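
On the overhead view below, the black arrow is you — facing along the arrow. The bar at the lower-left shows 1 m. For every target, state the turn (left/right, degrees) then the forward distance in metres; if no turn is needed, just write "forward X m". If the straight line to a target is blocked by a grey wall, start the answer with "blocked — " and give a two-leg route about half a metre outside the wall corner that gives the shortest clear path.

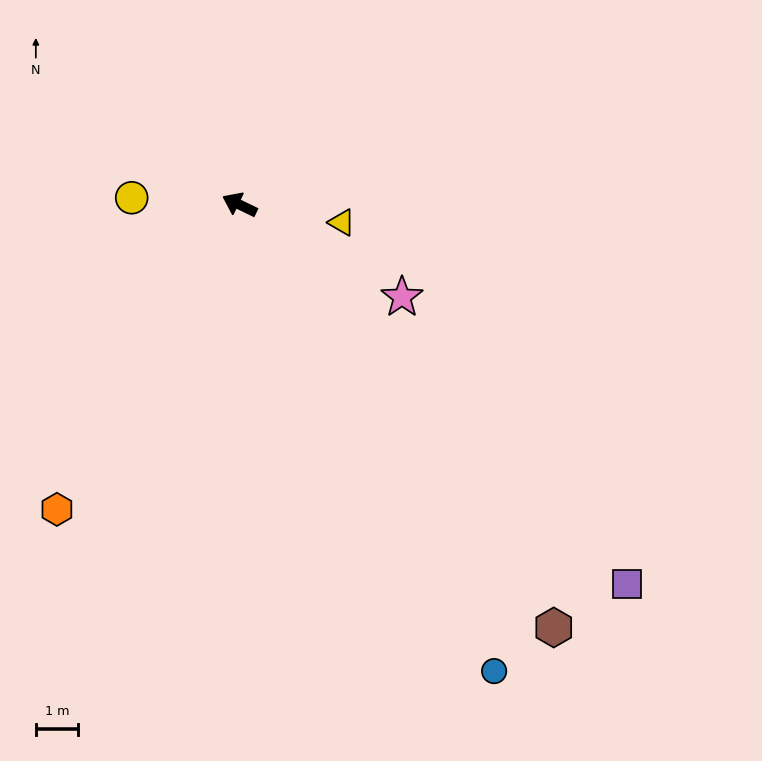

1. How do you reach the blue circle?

turn left 144°, forward 12.5 m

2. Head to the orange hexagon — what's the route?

turn left 85°, forward 8.3 m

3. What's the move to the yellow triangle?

turn right 164°, forward 2.4 m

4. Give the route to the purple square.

turn left 161°, forward 12.7 m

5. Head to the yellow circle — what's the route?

turn left 22°, forward 2.5 m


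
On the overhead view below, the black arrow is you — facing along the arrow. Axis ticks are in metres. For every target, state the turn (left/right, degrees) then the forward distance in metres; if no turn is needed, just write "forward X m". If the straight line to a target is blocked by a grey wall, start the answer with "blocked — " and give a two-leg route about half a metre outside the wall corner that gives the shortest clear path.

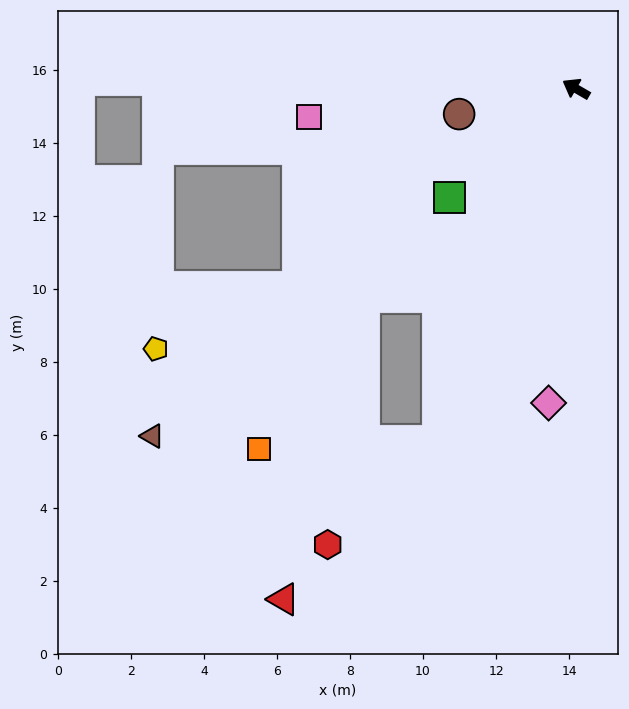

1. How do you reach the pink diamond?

turn left 115°, forward 8.6 m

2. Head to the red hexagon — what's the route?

blocked — turn left 99°, forward 10.4 m, then turn right 25°, forward 4.1 m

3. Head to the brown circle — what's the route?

turn left 42°, forward 3.3 m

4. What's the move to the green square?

turn left 71°, forward 4.6 m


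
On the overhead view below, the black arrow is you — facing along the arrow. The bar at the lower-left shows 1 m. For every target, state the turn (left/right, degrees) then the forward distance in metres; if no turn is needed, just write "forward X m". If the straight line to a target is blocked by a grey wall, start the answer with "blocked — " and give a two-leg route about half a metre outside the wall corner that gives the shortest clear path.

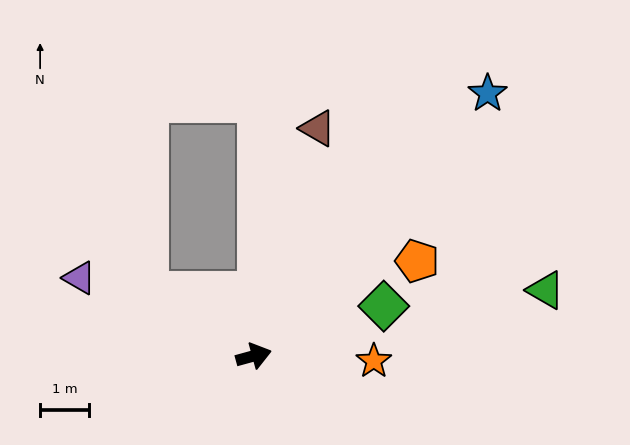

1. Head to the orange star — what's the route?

turn right 18°, forward 2.4 m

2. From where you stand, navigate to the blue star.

turn left 33°, forward 7.1 m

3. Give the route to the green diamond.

turn left 6°, forward 2.8 m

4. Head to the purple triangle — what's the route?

turn left 141°, forward 3.9 m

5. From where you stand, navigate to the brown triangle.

turn left 59°, forward 4.8 m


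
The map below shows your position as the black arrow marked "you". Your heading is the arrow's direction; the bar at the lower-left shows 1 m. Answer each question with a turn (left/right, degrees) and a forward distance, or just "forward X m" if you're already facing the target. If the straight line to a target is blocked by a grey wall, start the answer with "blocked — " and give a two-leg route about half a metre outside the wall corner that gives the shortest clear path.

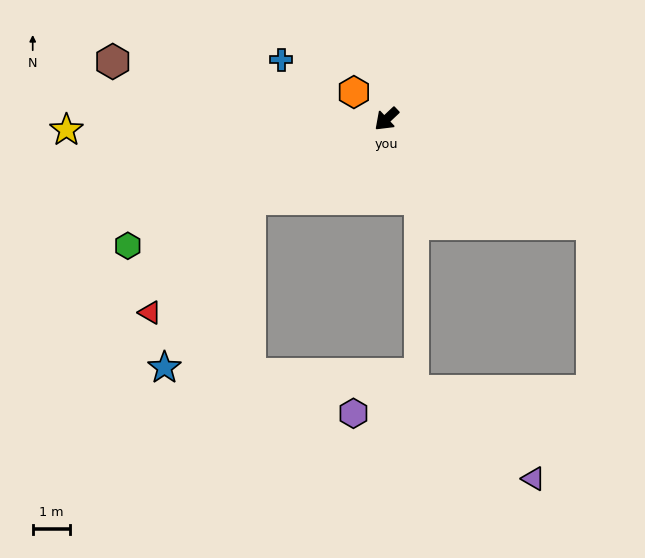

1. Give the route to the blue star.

blocked — turn right 13°, forward 4.2 m, then turn left 33°, forward 5.0 m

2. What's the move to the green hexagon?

turn right 17°, forward 7.7 m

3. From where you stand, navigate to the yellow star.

turn right 41°, forward 8.5 m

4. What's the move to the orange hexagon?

turn right 83°, forward 1.1 m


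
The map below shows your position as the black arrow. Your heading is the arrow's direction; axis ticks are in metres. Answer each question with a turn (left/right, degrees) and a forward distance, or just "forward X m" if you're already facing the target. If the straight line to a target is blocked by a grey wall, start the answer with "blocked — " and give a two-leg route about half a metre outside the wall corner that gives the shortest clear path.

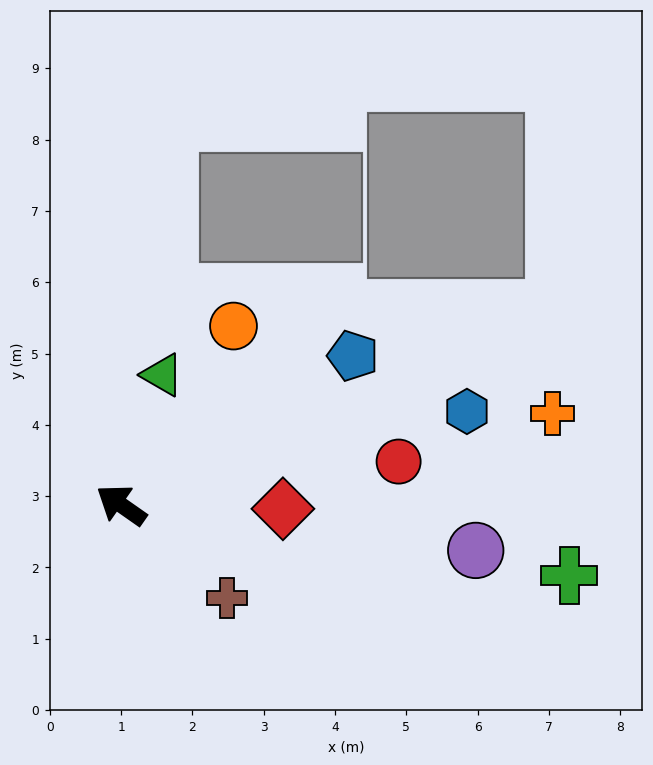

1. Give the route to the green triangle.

turn right 73°, forward 1.9 m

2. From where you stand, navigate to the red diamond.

turn right 146°, forward 2.3 m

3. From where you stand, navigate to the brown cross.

turn left 174°, forward 2.0 m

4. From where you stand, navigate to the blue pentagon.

turn right 112°, forward 3.9 m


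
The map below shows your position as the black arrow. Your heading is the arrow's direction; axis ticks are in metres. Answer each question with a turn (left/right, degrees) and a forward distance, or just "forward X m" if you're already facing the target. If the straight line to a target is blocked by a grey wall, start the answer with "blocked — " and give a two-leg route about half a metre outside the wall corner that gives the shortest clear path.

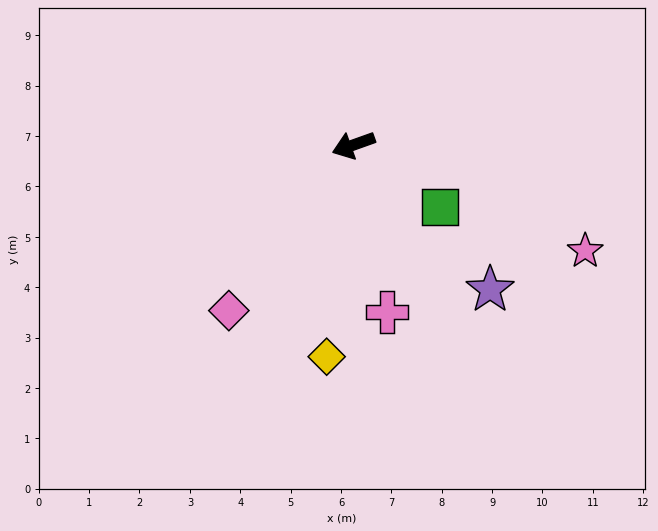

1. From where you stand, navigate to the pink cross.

turn left 82°, forward 3.4 m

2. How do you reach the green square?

turn left 125°, forward 2.1 m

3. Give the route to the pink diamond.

turn left 33°, forward 4.1 m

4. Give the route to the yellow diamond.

turn left 63°, forward 4.2 m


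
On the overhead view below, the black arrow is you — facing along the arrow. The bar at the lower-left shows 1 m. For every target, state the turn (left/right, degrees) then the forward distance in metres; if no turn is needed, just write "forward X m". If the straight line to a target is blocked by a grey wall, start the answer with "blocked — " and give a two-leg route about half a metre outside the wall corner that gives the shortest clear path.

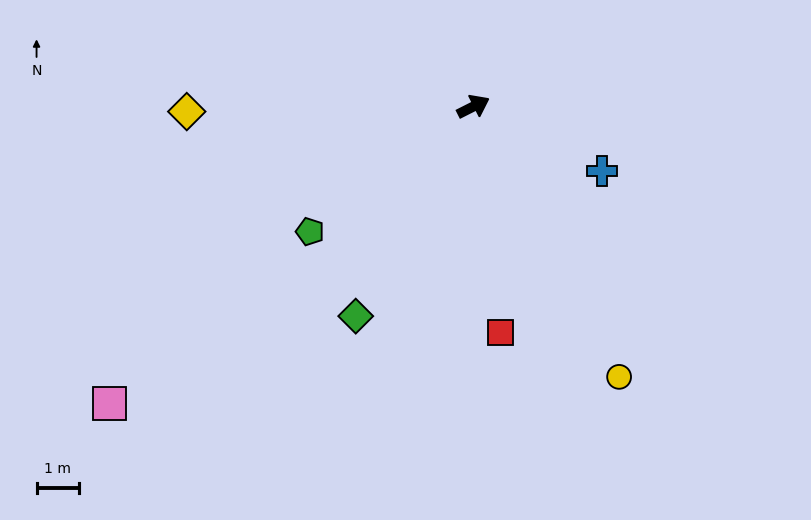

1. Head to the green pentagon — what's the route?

turn right 169°, forward 4.9 m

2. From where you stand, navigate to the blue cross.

turn right 53°, forward 3.4 m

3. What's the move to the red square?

turn right 110°, forward 5.4 m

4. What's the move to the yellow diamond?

turn left 154°, forward 6.8 m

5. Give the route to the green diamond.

turn right 146°, forward 5.7 m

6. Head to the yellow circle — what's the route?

turn right 88°, forward 7.3 m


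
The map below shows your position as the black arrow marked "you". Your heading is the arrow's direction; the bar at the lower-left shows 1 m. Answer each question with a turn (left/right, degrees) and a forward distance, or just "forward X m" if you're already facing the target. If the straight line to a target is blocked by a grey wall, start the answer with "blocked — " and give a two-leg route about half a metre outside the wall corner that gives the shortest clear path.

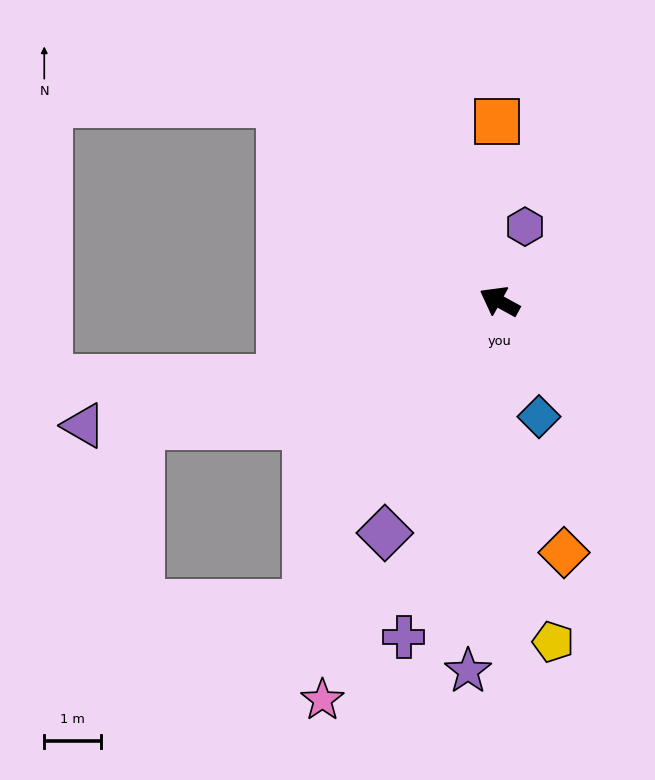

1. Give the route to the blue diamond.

turn left 138°, forward 2.2 m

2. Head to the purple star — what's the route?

turn left 114°, forward 6.6 m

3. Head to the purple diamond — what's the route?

turn left 92°, forward 4.6 m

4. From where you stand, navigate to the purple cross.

turn left 103°, forward 6.2 m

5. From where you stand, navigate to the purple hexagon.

turn right 80°, forward 1.4 m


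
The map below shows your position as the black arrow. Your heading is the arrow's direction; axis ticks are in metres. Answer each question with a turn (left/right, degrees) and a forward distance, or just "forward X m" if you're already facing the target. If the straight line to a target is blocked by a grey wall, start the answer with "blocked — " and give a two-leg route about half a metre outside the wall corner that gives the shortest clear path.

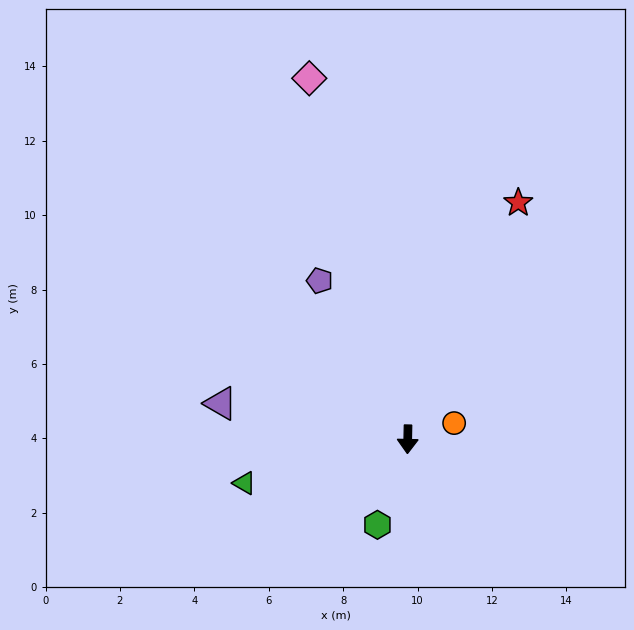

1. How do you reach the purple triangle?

turn right 100°, forward 5.1 m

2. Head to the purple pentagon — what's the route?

turn right 150°, forward 4.9 m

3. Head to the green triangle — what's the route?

turn right 74°, forward 4.5 m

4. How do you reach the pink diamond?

turn right 164°, forward 10.1 m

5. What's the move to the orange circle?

turn left 110°, forward 1.3 m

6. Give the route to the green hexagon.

turn right 18°, forward 2.4 m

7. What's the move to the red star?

turn left 156°, forward 7.0 m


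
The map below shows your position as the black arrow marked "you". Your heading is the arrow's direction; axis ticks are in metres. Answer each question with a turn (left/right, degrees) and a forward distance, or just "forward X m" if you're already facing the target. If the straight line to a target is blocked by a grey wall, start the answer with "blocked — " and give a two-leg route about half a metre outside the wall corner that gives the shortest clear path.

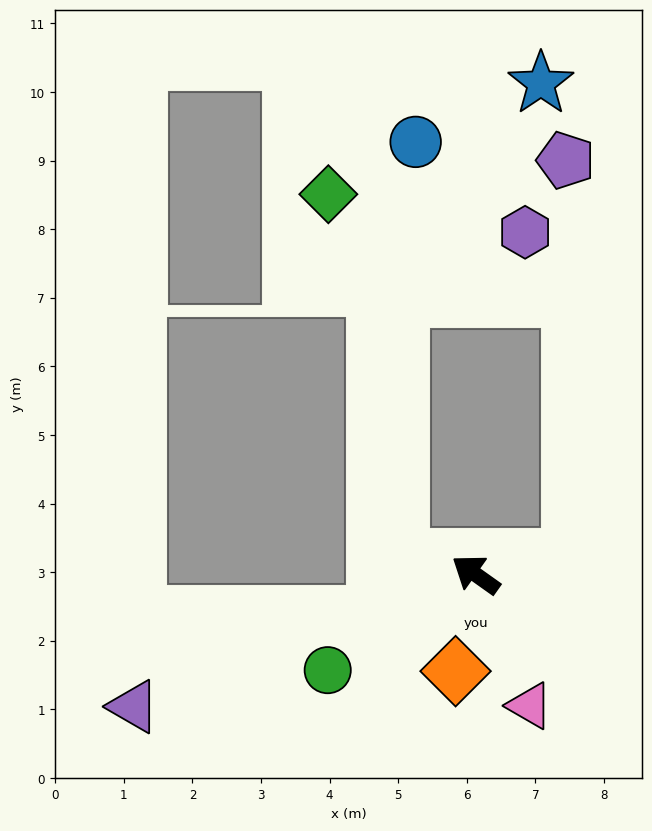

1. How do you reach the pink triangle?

turn left 148°, forward 2.1 m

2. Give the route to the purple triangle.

turn left 57°, forward 5.3 m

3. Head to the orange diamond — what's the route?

turn left 114°, forward 1.4 m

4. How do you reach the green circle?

turn left 68°, forward 2.6 m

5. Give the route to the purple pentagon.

blocked — turn right 135°, forward 1.4 m, then turn left 81°, forward 5.8 m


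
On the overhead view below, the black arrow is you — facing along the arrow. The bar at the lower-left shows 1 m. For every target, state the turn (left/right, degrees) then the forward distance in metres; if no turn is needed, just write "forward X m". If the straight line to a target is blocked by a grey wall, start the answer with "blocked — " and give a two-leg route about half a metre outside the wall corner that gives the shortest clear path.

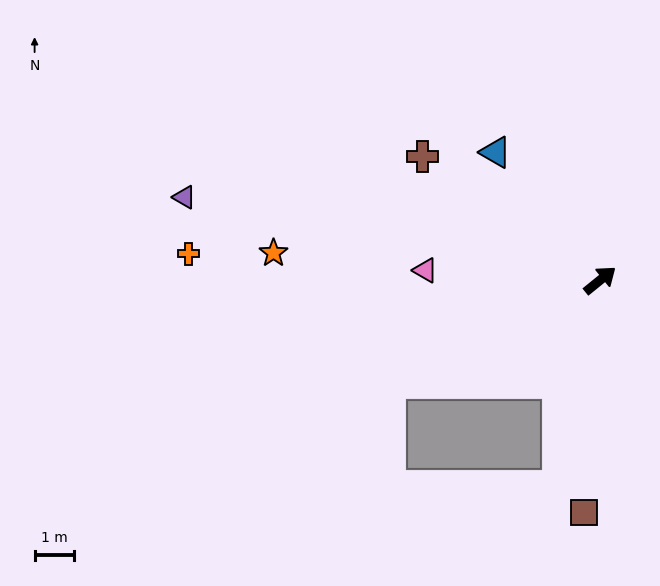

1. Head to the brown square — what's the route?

turn right 133°, forward 5.9 m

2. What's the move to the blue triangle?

turn left 90°, forward 4.2 m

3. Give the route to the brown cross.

turn left 106°, forward 5.5 m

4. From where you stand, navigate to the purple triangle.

turn left 130°, forward 10.8 m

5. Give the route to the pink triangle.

turn left 138°, forward 4.5 m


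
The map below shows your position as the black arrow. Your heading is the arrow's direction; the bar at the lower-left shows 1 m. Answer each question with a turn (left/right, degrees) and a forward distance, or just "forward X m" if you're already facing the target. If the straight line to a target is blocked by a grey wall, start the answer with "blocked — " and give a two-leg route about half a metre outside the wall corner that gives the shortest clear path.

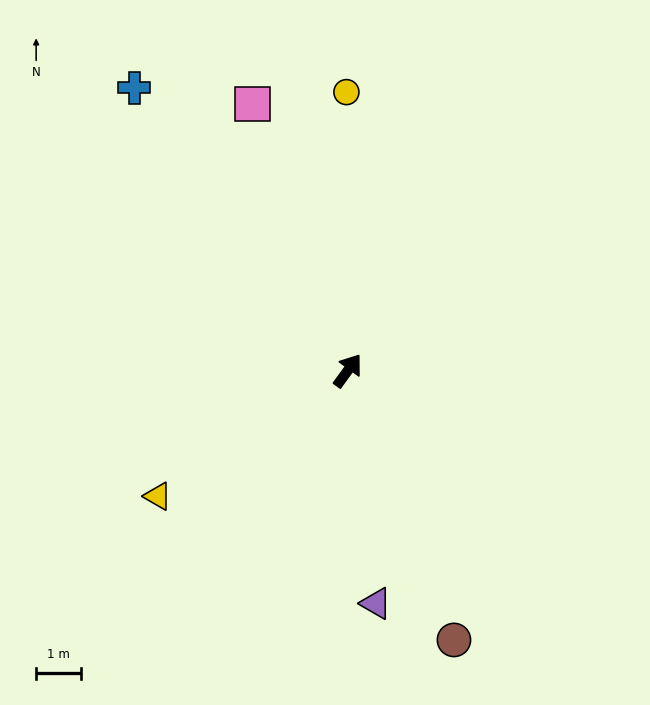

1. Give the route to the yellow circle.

turn left 36°, forward 6.3 m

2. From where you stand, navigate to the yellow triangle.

turn left 159°, forward 5.1 m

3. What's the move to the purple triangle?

turn right 137°, forward 5.3 m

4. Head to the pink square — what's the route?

turn left 56°, forward 6.4 m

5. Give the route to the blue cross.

turn left 73°, forward 8.0 m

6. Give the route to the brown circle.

turn right 123°, forward 6.5 m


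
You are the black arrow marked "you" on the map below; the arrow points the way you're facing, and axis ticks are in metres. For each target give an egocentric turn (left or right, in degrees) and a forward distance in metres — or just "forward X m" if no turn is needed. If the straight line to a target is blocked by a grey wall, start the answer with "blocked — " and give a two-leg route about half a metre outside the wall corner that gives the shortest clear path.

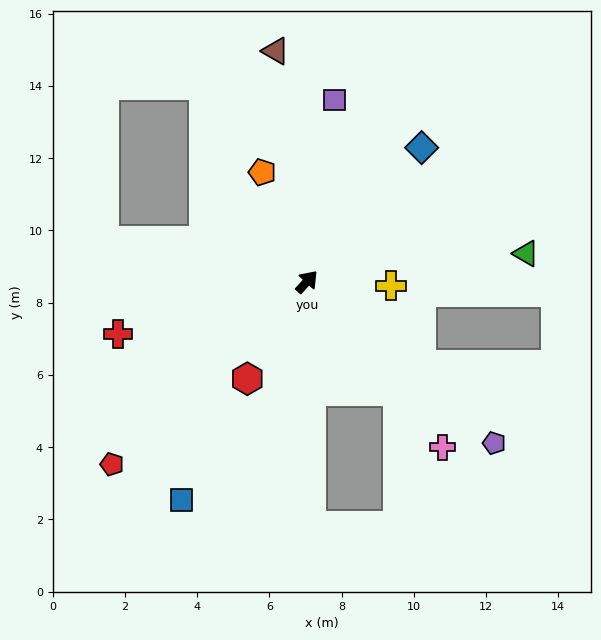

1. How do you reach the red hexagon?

turn right 169°, forward 3.2 m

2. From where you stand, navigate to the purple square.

turn left 34°, forward 5.1 m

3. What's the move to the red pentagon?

turn left 176°, forward 7.4 m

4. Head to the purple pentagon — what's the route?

turn right 88°, forward 6.8 m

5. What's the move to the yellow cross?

turn right 50°, forward 2.3 m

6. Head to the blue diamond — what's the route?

forward 4.9 m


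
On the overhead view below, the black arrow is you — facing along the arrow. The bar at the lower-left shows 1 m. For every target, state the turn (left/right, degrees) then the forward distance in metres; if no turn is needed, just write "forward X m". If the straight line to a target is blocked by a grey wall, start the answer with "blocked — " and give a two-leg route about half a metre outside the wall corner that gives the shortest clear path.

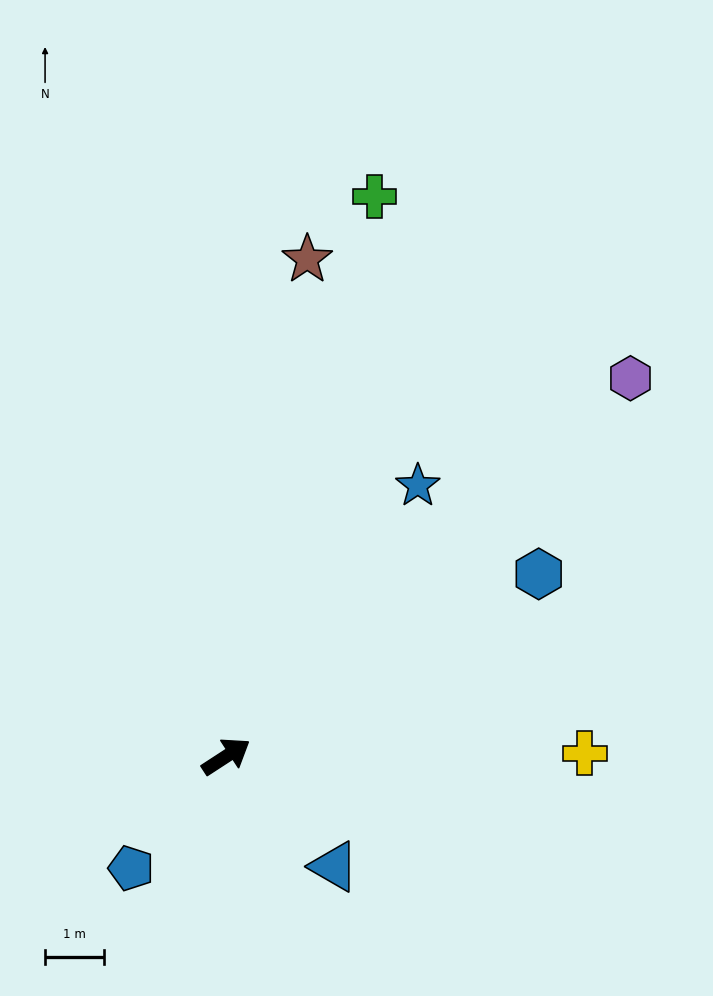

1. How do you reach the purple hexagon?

turn left 10°, forward 9.3 m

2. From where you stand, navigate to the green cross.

turn left 42°, forward 9.8 m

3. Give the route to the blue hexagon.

turn right 3°, forward 6.1 m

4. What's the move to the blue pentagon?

turn right 163°, forward 2.5 m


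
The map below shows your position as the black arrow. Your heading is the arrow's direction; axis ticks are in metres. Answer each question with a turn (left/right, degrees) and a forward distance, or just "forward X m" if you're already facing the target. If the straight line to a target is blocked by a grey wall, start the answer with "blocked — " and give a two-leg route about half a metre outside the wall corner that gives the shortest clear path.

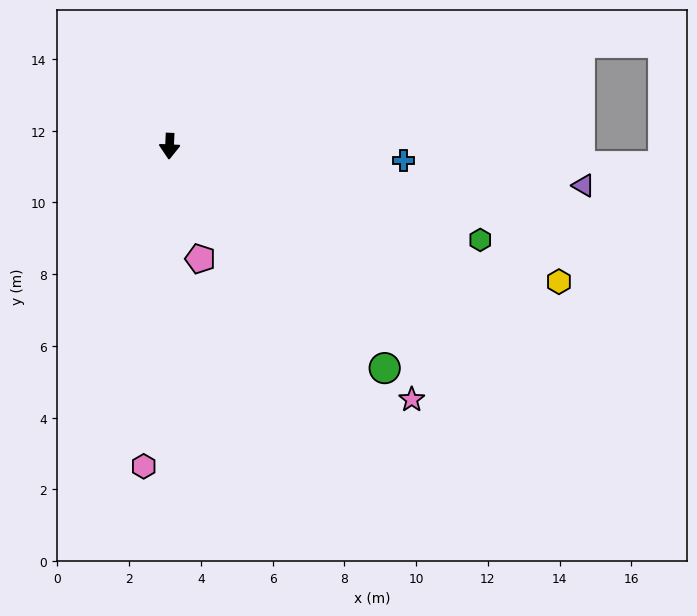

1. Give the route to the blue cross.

turn left 89°, forward 6.5 m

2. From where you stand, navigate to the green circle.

turn left 47°, forward 8.6 m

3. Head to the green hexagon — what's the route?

turn left 76°, forward 9.0 m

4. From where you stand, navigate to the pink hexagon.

turn right 2°, forward 9.0 m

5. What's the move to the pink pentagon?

turn left 18°, forward 3.3 m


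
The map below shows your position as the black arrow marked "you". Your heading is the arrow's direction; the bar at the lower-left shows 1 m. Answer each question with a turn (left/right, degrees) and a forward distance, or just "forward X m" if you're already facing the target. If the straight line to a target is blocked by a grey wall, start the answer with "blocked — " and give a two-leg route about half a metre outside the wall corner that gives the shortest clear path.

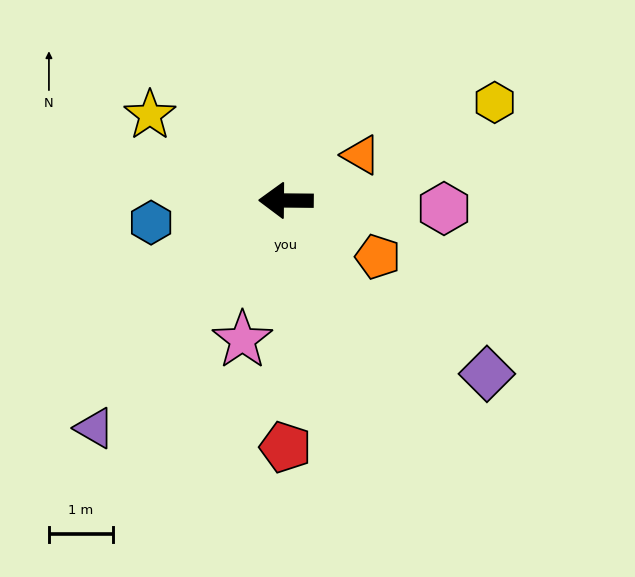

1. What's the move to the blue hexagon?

turn left 10°, forward 2.1 m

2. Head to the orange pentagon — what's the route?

turn left 149°, forward 1.7 m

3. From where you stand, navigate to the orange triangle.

turn right 148°, forward 1.4 m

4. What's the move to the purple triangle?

turn left 50°, forward 4.6 m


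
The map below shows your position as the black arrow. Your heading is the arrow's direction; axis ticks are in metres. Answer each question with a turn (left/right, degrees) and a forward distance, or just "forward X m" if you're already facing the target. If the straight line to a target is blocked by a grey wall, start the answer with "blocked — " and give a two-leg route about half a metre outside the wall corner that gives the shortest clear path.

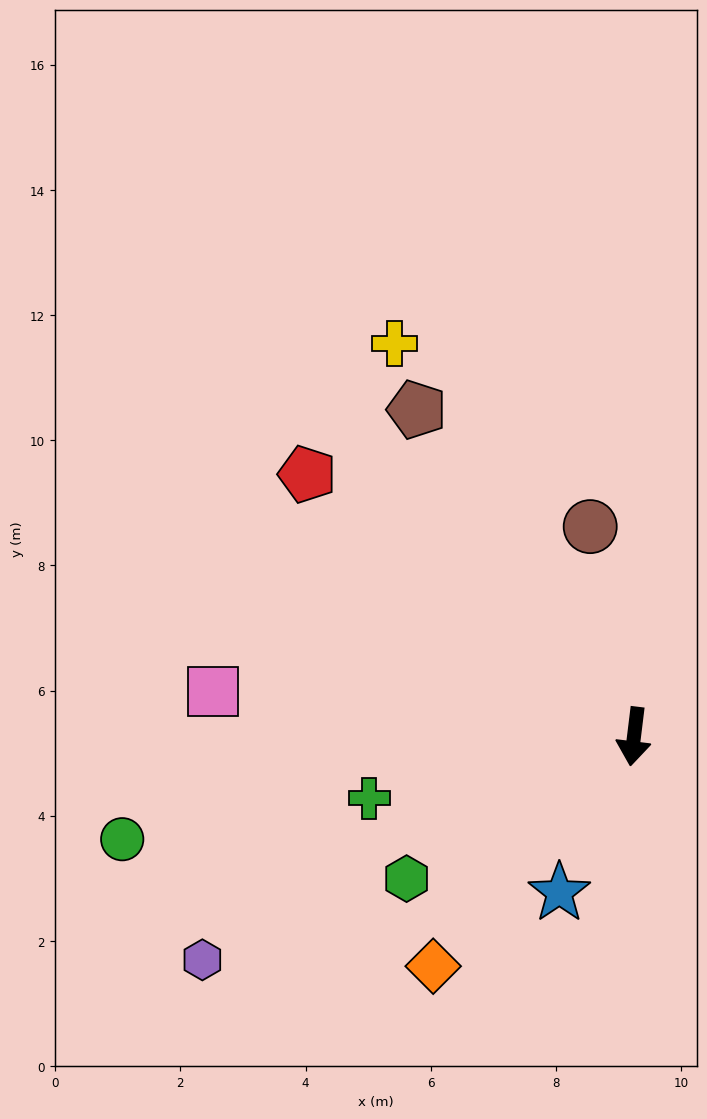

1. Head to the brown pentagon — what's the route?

turn right 139°, forward 6.3 m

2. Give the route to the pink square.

turn right 89°, forward 6.8 m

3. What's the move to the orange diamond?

turn right 34°, forward 4.9 m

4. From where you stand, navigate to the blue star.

turn right 19°, forward 2.8 m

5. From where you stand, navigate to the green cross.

turn right 70°, forward 4.3 m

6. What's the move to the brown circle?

turn right 161°, forward 3.4 m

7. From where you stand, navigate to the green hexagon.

turn right 51°, forward 4.3 m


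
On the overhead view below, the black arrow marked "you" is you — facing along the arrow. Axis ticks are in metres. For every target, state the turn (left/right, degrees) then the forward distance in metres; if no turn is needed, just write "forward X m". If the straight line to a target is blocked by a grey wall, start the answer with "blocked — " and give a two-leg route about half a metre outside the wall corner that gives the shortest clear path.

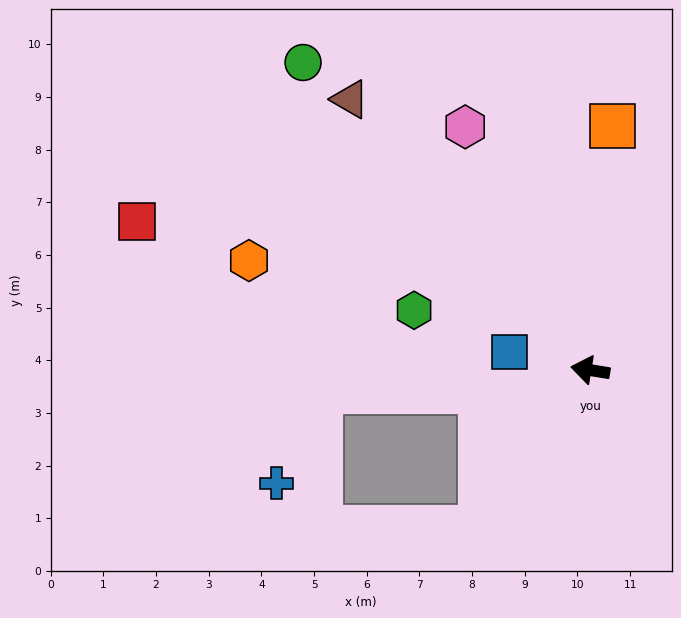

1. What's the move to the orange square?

turn right 86°, forward 4.7 m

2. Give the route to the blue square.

turn right 3°, forward 1.6 m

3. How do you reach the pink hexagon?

turn right 53°, forward 5.2 m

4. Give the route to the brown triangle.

turn right 39°, forward 6.9 m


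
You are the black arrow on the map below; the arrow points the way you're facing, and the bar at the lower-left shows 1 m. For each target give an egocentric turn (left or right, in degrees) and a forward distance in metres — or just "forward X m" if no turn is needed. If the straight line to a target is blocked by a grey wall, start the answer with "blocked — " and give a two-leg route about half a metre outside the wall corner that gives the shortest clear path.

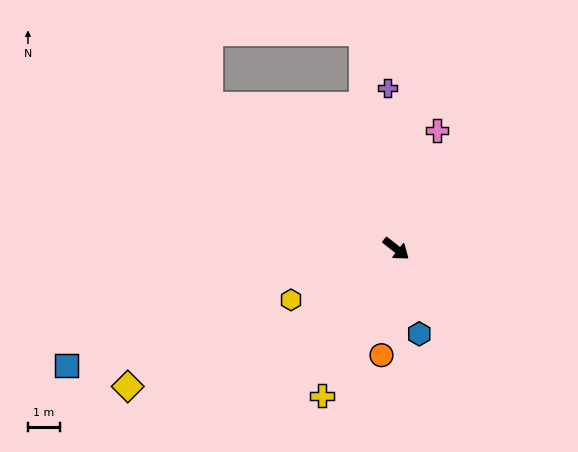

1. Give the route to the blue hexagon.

turn right 37°, forward 2.8 m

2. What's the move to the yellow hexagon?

turn right 116°, forward 3.7 m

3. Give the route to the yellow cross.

turn right 79°, forward 5.2 m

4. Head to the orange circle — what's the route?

turn right 60°, forward 3.4 m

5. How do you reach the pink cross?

turn left 109°, forward 3.9 m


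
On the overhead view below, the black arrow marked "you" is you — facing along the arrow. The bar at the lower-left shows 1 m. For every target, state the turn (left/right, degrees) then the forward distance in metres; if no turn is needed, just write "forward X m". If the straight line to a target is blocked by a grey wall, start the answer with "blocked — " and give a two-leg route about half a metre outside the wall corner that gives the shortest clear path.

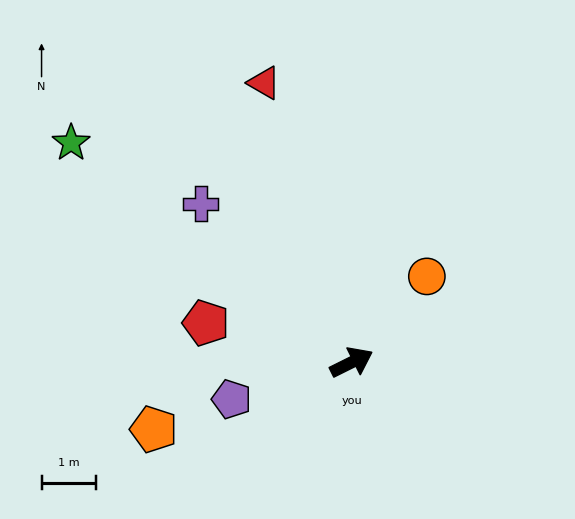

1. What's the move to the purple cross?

turn left 107°, forward 4.0 m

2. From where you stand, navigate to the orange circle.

turn left 22°, forward 2.1 m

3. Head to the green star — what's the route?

turn left 116°, forward 6.6 m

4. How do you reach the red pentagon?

turn left 138°, forward 2.8 m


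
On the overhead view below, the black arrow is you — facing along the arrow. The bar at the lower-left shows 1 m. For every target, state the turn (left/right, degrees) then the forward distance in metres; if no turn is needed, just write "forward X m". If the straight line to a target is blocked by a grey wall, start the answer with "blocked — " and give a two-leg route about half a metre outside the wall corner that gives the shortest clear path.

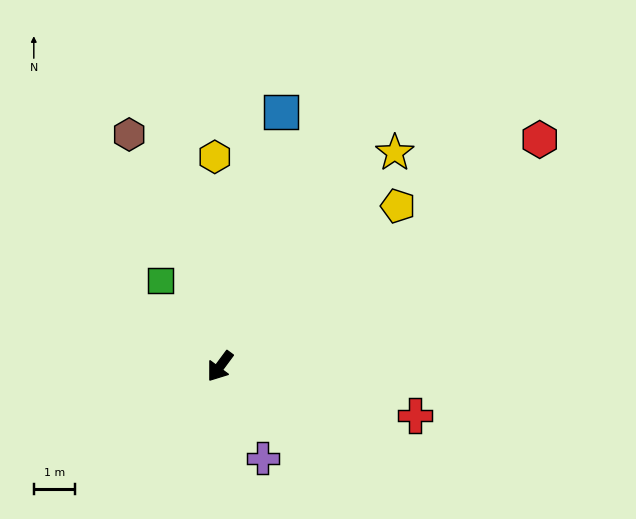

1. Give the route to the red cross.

turn left 112°, forward 4.8 m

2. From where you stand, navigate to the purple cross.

turn left 61°, forward 2.4 m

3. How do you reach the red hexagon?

turn left 162°, forward 9.4 m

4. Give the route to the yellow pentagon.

turn left 168°, forward 5.8 m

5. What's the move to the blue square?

turn right 157°, forward 6.3 m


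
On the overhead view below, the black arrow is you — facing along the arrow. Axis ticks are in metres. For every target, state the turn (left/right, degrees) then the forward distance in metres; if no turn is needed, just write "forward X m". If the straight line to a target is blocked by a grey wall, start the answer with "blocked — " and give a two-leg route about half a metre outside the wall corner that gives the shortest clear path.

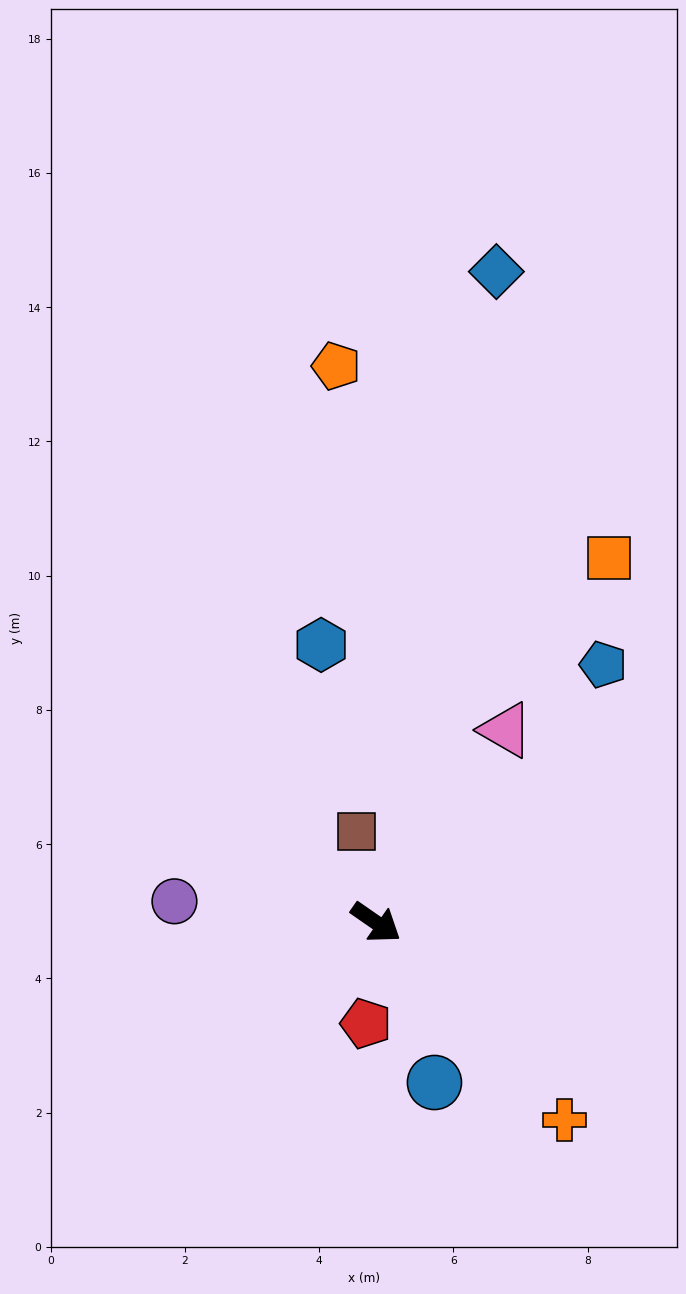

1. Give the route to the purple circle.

turn right 151°, forward 3.0 m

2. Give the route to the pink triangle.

turn left 91°, forward 3.5 m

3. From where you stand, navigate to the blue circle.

turn right 35°, forward 2.5 m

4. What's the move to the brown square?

turn left 137°, forward 1.4 m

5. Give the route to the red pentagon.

turn right 61°, forward 1.5 m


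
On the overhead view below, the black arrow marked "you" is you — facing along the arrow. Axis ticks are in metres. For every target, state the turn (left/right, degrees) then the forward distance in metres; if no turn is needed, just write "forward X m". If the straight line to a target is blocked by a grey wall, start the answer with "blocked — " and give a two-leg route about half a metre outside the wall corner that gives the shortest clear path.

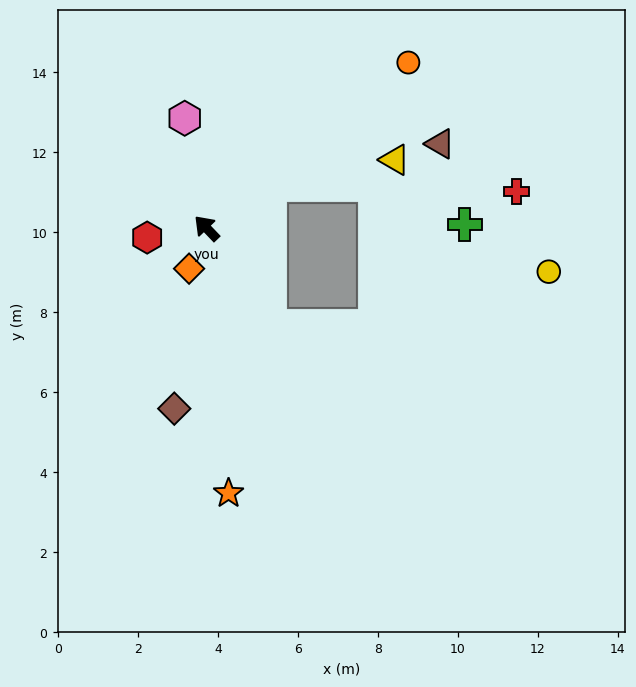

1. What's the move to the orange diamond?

turn left 113°, forward 1.1 m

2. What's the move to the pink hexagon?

turn right 32°, forward 2.8 m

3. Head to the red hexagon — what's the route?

turn left 55°, forward 1.5 m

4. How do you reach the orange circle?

turn right 94°, forward 6.5 m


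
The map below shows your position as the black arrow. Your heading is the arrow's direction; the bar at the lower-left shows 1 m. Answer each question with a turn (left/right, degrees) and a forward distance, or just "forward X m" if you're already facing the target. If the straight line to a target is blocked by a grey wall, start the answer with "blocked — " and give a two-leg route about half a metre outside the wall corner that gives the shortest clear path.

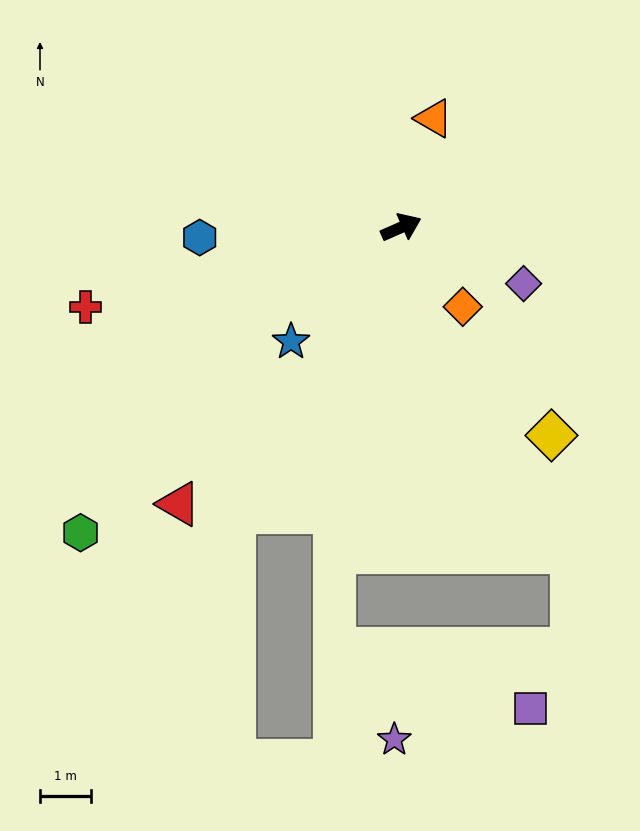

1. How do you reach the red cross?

turn left 170°, forward 6.4 m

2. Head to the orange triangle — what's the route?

turn left 50°, forward 2.2 m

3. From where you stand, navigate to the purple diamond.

turn right 48°, forward 2.6 m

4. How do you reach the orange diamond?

turn right 76°, forward 2.0 m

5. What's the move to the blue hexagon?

turn left 159°, forward 4.0 m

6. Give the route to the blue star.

turn right 158°, forward 3.1 m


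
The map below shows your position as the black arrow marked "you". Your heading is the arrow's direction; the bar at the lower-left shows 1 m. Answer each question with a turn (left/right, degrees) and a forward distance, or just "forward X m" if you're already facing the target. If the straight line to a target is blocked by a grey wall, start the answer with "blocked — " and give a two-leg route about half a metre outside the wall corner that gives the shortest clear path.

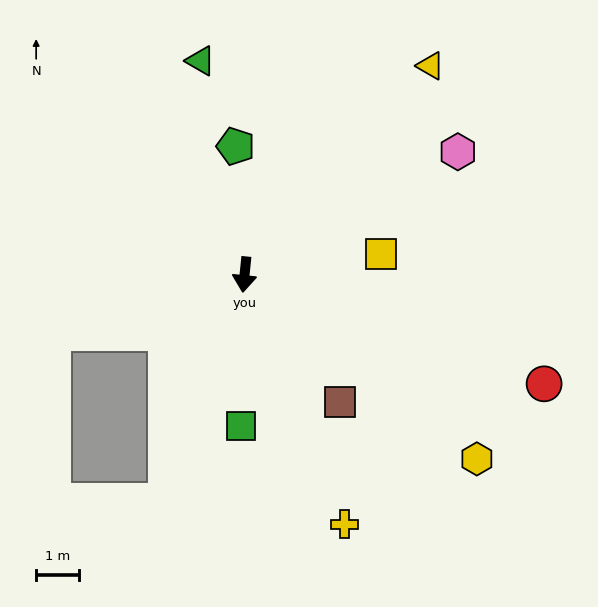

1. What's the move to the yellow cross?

turn left 28°, forward 6.3 m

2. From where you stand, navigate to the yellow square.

turn left 104°, forward 3.2 m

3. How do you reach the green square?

turn left 4°, forward 3.5 m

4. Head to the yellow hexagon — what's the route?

turn left 57°, forward 6.9 m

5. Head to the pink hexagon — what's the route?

turn left 126°, forward 5.7 m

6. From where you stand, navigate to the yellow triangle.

turn left 144°, forward 6.5 m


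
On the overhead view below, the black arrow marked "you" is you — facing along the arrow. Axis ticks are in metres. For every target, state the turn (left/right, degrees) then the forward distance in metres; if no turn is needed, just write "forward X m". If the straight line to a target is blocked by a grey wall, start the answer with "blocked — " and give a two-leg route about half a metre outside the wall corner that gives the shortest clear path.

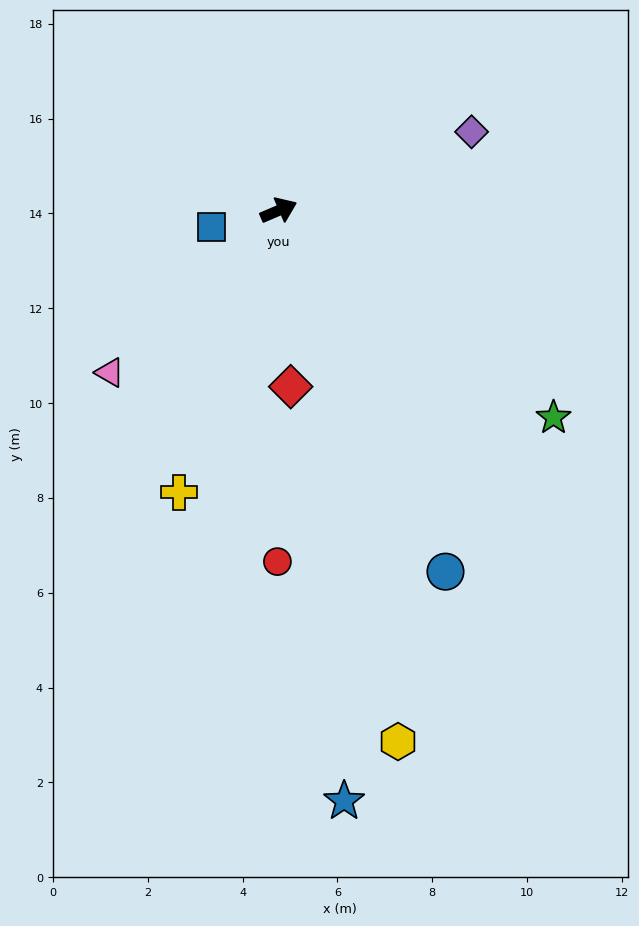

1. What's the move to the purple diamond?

forward 4.4 m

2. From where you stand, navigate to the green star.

turn right 60°, forward 7.3 m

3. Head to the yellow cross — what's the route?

turn right 133°, forward 6.3 m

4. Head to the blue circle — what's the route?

turn right 88°, forward 8.4 m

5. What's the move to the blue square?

turn left 170°, forward 1.5 m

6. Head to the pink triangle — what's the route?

turn right 159°, forward 4.9 m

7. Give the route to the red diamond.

turn right 109°, forward 3.7 m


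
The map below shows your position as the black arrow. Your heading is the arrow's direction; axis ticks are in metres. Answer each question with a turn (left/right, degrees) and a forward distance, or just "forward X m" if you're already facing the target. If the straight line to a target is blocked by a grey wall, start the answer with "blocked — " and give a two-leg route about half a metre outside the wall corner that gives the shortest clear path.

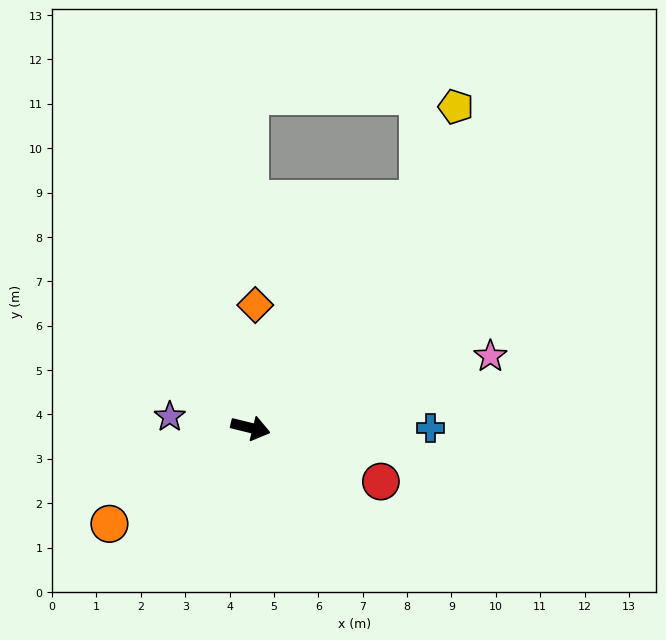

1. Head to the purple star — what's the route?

turn right 174°, forward 1.8 m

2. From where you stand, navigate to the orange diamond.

turn left 102°, forward 2.8 m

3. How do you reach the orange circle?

turn right 132°, forward 3.8 m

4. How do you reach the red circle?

turn right 9°, forward 3.2 m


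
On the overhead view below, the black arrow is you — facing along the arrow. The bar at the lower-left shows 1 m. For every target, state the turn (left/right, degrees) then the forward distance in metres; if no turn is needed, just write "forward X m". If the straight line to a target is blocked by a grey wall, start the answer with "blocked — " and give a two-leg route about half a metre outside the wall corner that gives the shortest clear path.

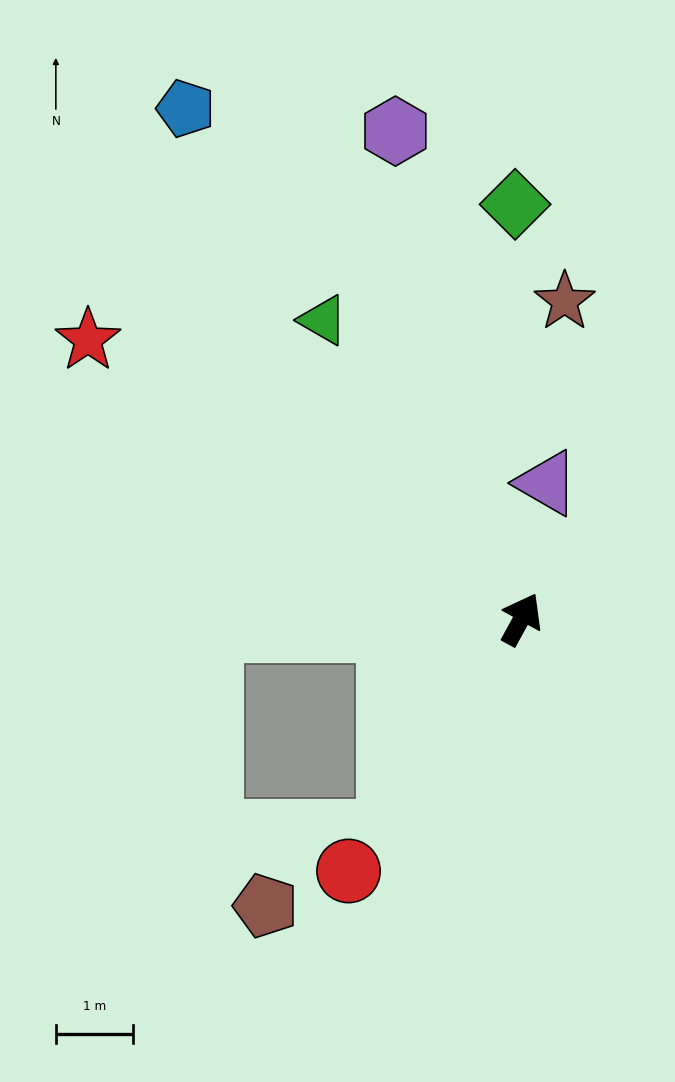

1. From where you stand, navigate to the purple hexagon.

turn left 43°, forward 6.5 m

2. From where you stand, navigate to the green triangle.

turn left 62°, forward 4.7 m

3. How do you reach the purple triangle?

turn left 18°, forward 1.8 m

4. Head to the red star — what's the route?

turn left 86°, forward 6.7 m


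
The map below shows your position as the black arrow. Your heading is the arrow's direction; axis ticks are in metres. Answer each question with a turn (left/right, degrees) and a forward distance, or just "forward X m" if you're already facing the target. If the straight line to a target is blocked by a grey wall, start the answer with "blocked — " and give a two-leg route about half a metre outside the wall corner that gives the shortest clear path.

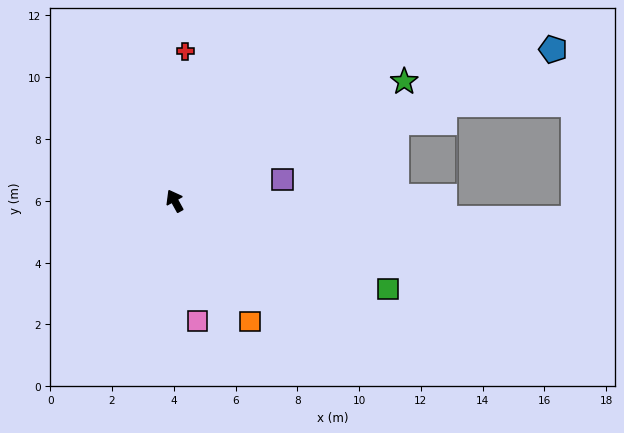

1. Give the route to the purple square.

turn right 108°, forward 3.6 m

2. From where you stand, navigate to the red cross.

turn right 33°, forward 4.8 m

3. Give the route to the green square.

turn right 141°, forward 7.5 m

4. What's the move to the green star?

turn right 92°, forward 8.4 m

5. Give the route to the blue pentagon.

turn right 97°, forward 13.2 m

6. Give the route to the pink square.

turn left 162°, forward 4.0 m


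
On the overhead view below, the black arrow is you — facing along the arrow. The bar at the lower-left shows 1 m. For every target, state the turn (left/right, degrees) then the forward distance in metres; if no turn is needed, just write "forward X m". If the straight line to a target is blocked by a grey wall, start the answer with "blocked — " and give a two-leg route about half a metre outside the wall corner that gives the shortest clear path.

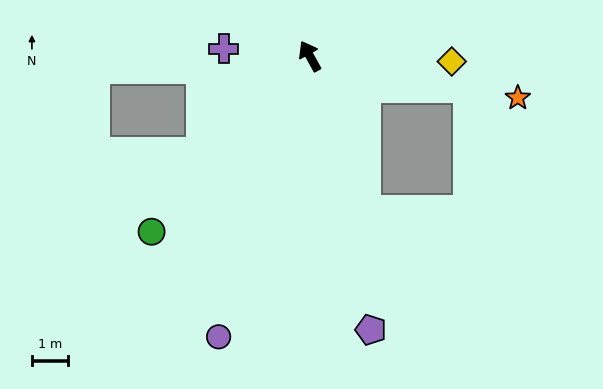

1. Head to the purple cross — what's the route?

turn left 56°, forward 2.4 m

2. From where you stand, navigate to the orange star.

turn right 130°, forward 5.8 m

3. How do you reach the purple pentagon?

turn left 164°, forward 7.7 m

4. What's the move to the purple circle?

turn left 133°, forward 8.1 m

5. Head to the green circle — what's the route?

turn left 109°, forward 6.5 m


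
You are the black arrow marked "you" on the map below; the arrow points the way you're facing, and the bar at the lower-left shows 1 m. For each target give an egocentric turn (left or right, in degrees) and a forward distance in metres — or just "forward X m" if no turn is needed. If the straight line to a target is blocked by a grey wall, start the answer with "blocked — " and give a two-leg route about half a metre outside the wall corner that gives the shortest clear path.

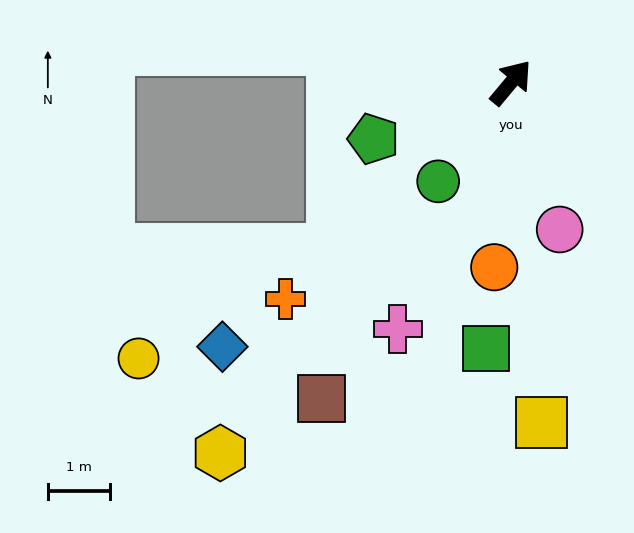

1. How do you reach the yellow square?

turn right 135°, forward 5.5 m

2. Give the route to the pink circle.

turn right 122°, forward 2.5 m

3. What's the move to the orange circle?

turn right 145°, forward 3.0 m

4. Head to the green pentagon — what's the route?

turn left 152°, forward 2.4 m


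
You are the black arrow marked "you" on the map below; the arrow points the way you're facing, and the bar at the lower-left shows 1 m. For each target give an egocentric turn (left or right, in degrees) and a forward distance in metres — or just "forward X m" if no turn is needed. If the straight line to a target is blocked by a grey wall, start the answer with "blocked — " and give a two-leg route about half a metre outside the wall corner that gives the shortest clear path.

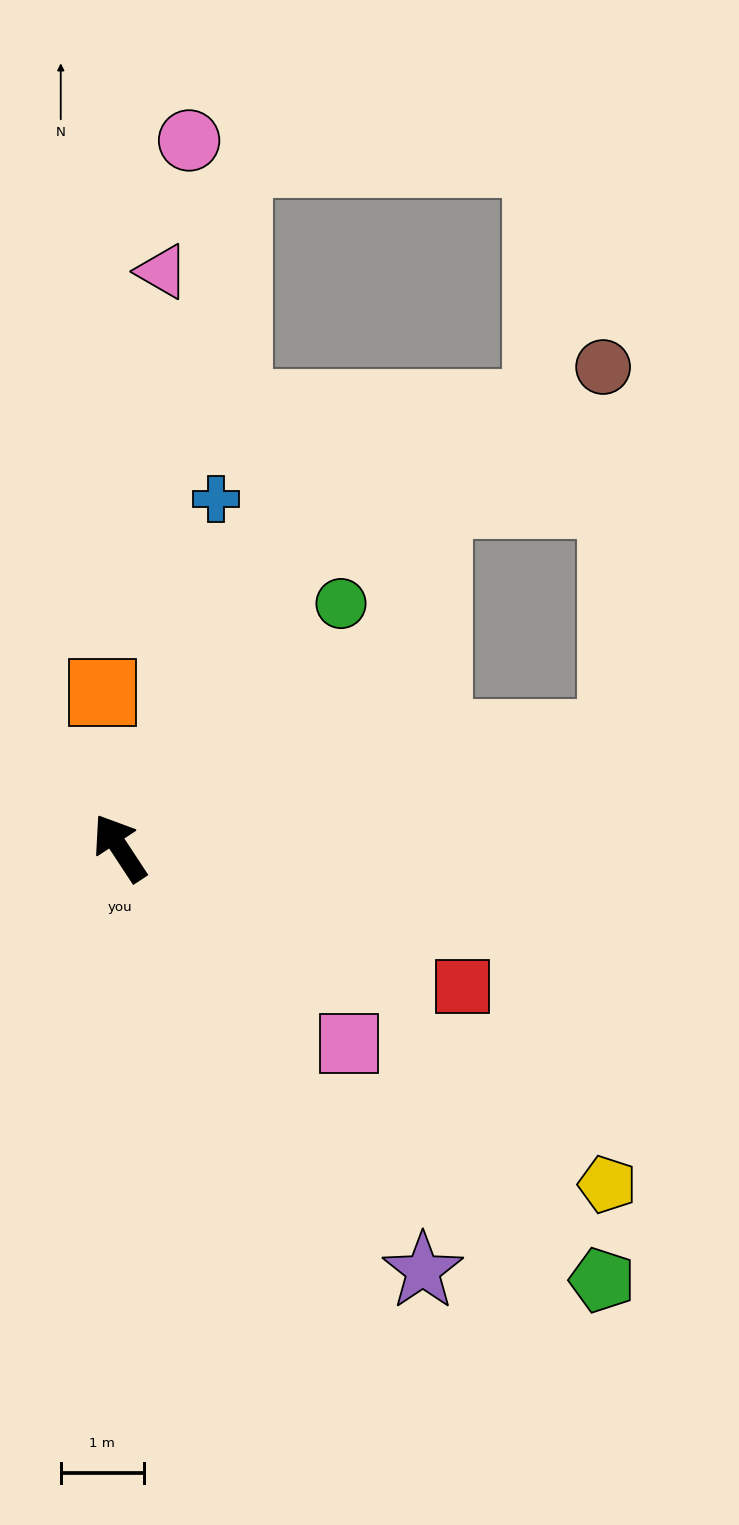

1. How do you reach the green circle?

turn right 75°, forward 4.0 m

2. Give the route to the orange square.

turn right 27°, forward 1.9 m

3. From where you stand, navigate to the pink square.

turn right 164°, forward 3.6 m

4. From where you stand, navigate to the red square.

turn right 145°, forward 4.4 m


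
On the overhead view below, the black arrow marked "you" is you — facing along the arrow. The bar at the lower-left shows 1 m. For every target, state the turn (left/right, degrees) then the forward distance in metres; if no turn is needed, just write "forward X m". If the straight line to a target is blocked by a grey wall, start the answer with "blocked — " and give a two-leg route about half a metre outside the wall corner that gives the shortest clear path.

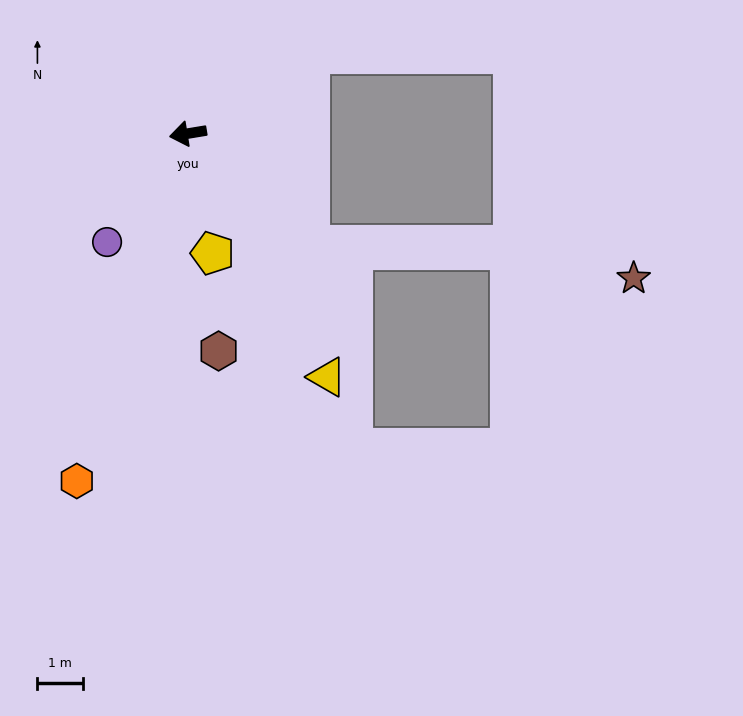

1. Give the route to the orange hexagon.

turn left 63°, forward 8.0 m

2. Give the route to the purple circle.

turn left 44°, forward 3.0 m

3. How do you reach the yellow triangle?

turn left 110°, forward 6.1 m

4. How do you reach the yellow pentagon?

turn left 92°, forward 2.7 m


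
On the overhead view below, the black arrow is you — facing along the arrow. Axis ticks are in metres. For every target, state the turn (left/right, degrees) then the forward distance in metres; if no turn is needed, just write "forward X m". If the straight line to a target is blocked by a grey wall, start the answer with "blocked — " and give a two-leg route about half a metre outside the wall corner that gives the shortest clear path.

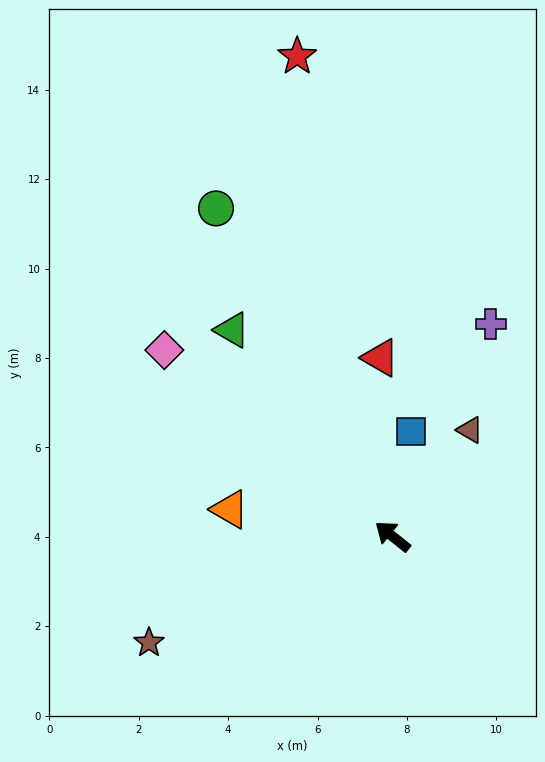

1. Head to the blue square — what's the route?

turn right 61°, forward 2.4 m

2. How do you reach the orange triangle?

turn left 29°, forward 3.7 m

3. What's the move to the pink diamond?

forward 6.6 m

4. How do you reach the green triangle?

turn right 13°, forward 5.8 m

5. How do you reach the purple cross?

turn right 76°, forward 5.2 m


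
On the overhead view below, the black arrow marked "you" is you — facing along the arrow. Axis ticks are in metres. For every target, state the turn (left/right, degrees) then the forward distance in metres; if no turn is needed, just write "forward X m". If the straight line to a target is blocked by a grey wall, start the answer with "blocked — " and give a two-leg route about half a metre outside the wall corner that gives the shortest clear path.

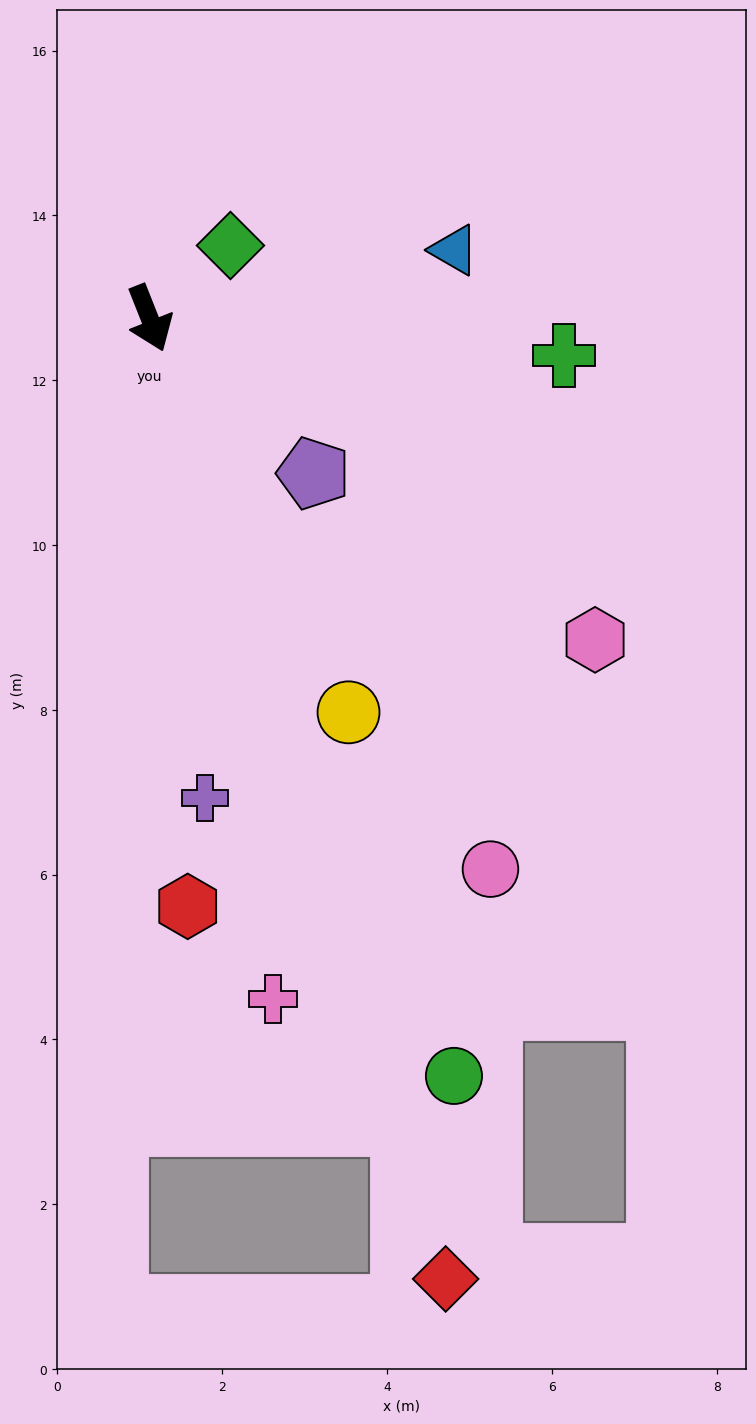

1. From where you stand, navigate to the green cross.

turn left 63°, forward 5.0 m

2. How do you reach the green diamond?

turn left 110°, forward 1.3 m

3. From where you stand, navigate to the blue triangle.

turn left 81°, forward 3.8 m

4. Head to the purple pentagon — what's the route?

turn left 25°, forward 2.7 m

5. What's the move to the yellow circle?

turn left 5°, forward 5.4 m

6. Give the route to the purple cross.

turn right 15°, forward 5.9 m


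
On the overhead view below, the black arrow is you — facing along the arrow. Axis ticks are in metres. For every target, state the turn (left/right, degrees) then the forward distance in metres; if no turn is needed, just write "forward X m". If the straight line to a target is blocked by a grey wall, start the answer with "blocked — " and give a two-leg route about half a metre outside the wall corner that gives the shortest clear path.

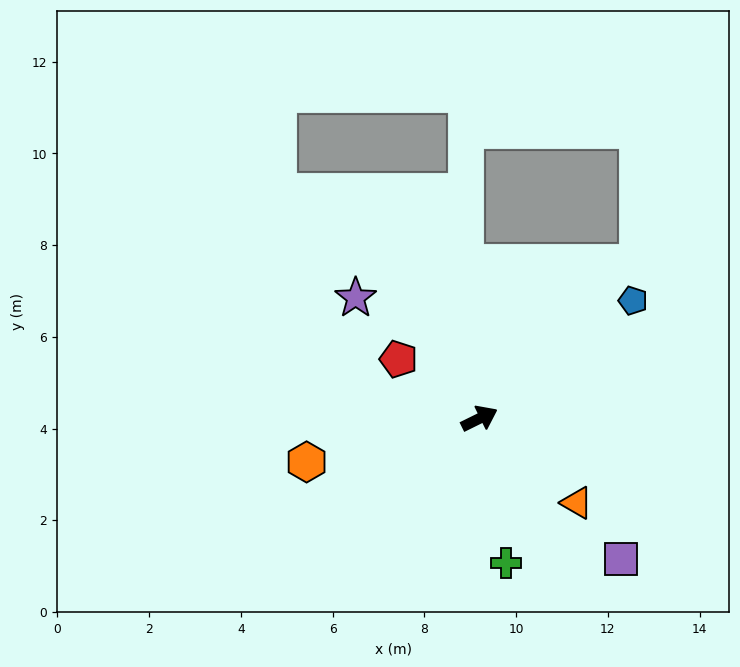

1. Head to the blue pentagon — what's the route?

turn left 11°, forward 4.2 m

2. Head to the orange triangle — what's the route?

turn right 67°, forward 2.8 m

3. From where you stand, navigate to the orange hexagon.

turn left 168°, forward 3.9 m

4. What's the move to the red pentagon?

turn left 117°, forward 2.2 m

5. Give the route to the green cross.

turn right 106°, forward 3.2 m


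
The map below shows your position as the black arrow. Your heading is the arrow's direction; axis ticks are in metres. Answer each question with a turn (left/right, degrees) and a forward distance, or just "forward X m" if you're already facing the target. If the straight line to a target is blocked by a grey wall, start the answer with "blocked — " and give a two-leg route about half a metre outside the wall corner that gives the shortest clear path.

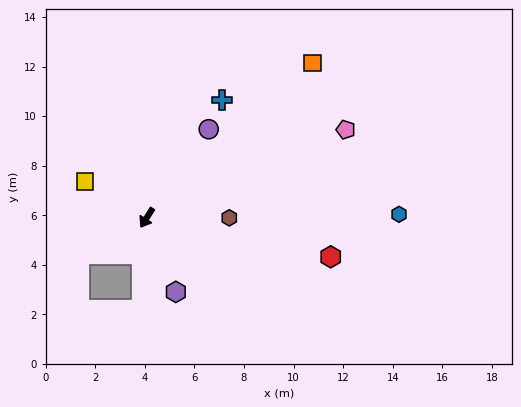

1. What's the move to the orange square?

turn left 165°, forward 9.1 m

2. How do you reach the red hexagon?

turn left 110°, forward 7.6 m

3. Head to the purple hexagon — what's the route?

turn left 53°, forward 3.2 m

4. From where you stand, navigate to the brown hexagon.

turn left 122°, forward 3.3 m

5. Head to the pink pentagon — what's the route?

turn left 146°, forward 8.8 m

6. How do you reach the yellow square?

turn right 88°, forward 2.9 m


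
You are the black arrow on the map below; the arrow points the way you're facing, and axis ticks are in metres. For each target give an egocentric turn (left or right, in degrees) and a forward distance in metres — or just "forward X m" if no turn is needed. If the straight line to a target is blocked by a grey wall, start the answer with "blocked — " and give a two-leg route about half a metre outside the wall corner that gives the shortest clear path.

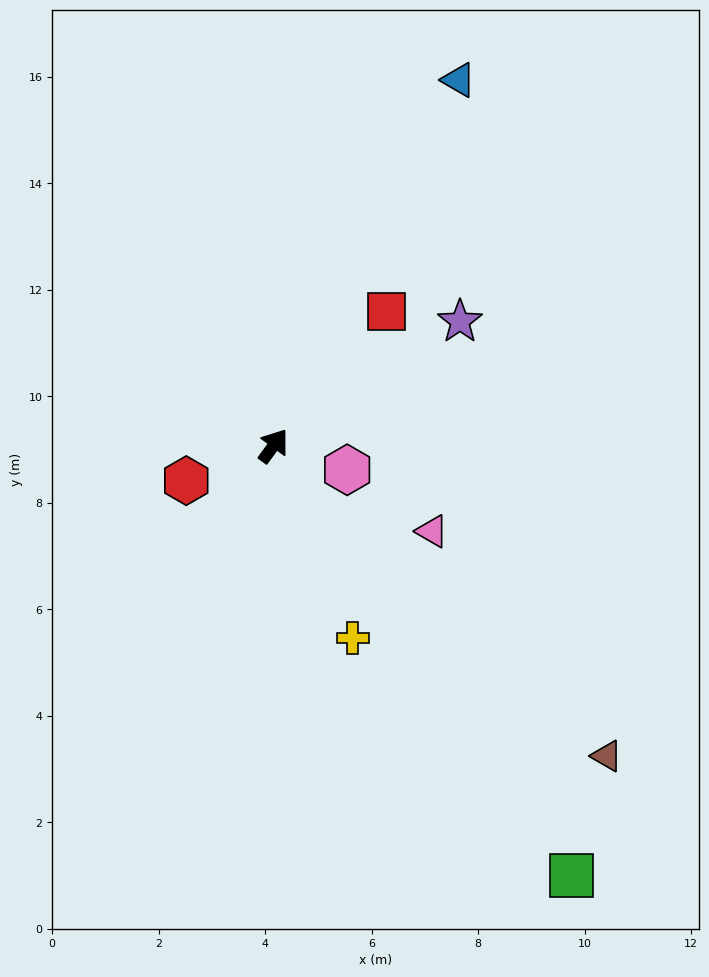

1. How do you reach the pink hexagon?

turn right 72°, forward 1.5 m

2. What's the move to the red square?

turn right 4°, forward 3.3 m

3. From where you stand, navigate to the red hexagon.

turn left 148°, forward 1.8 m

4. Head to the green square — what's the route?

turn right 109°, forward 9.8 m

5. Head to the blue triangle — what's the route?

turn left 9°, forward 7.7 m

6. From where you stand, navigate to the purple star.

turn right 20°, forward 4.2 m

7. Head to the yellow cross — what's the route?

turn right 121°, forward 3.9 m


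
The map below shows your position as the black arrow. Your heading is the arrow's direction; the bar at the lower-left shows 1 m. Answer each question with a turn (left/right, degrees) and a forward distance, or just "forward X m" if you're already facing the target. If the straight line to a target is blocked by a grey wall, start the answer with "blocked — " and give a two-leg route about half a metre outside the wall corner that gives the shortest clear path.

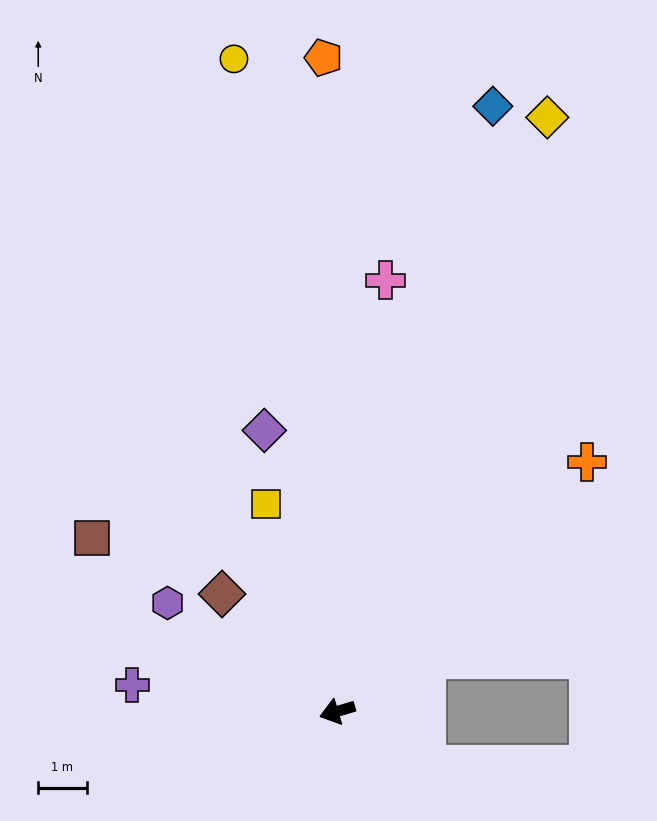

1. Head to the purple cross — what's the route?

turn right 24°, forward 4.3 m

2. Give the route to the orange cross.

turn right 152°, forward 7.3 m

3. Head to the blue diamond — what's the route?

turn right 121°, forward 12.9 m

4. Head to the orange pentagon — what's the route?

turn right 105°, forward 13.5 m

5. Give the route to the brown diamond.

turn right 62°, forward 3.4 m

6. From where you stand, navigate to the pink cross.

turn right 113°, forward 9.0 m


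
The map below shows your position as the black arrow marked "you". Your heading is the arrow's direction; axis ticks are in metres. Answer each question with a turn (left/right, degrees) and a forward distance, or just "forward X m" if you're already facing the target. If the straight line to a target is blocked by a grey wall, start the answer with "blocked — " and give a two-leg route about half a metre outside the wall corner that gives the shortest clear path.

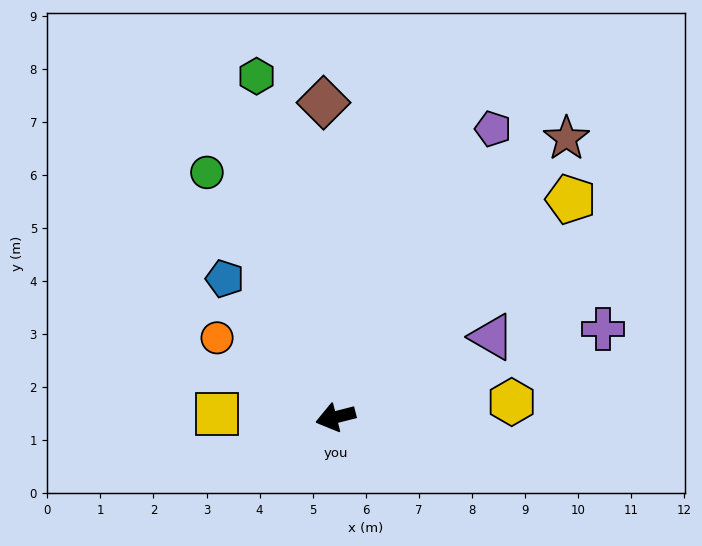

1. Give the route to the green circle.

turn right 77°, forward 5.2 m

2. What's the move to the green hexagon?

turn right 91°, forward 6.6 m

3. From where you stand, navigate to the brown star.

turn right 144°, forward 6.8 m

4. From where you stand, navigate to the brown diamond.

turn right 102°, forward 5.9 m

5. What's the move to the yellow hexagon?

turn left 171°, forward 3.3 m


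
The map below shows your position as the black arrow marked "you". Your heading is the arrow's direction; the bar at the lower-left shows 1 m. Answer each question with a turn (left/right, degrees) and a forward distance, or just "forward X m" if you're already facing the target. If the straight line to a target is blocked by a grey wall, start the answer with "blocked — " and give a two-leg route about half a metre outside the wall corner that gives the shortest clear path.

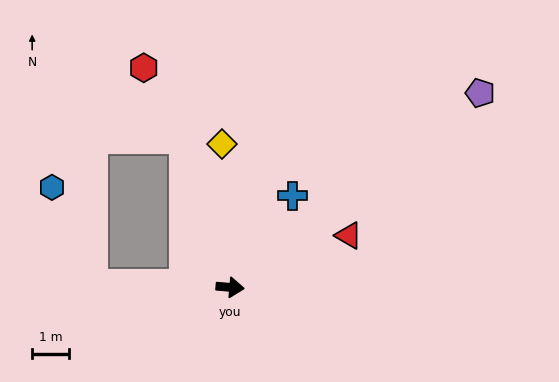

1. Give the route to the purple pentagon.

turn left 43°, forward 8.5 m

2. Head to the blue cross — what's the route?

turn left 61°, forward 3.0 m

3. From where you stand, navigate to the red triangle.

turn left 28°, forward 3.5 m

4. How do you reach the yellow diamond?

turn left 98°, forward 3.8 m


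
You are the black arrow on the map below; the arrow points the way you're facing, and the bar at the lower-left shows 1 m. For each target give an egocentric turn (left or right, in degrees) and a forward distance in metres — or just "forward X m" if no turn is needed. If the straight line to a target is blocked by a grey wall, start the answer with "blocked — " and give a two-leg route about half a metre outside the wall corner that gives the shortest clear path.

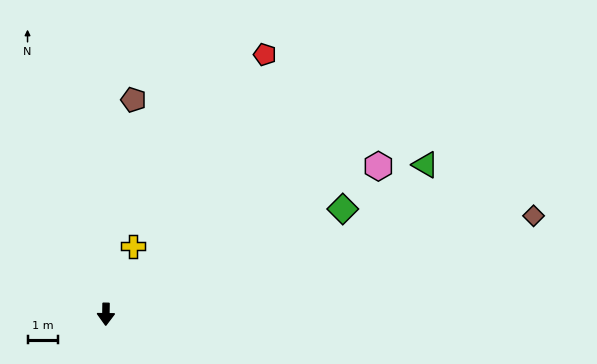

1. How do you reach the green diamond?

turn left 115°, forward 8.4 m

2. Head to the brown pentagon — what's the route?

turn left 173°, forward 7.0 m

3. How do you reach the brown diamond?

turn left 104°, forward 14.2 m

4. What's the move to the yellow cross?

turn left 159°, forward 2.4 m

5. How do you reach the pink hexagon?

turn left 119°, forward 10.0 m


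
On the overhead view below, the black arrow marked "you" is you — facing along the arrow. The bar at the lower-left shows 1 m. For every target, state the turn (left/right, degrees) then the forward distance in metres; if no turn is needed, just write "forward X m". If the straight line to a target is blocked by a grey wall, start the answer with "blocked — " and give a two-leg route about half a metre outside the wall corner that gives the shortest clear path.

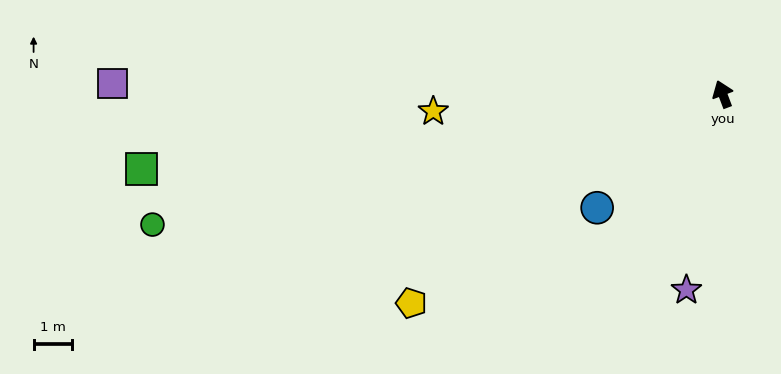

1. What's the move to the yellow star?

turn left 73°, forward 7.6 m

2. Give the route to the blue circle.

turn left 112°, forward 4.4 m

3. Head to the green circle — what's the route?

turn left 82°, forward 15.3 m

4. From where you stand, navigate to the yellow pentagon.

turn left 103°, forward 9.8 m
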